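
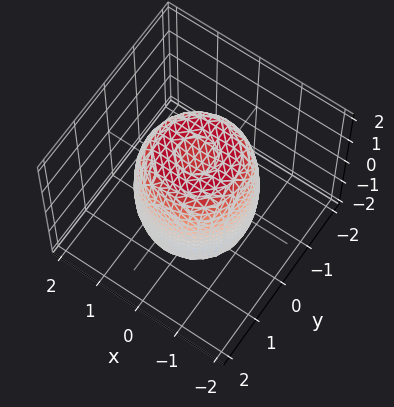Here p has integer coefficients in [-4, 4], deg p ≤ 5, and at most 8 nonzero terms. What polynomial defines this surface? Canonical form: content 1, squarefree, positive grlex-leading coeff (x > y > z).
1. The degree is 4 — a generic line meets the surface in up to 4 points.
2. Symmetries: rotational symmetry about the z-axis ⇒ p depends on x, y only through x² + y².
3. Observable constraints: a circular section at z = -1 has radius between 1 and 2.
4. These observations pin down the coefficients.

2*x^4 + 4*x^2*y^2 + 2*y^4 - 2*x^2 - 2*y^2 + z^2 - 2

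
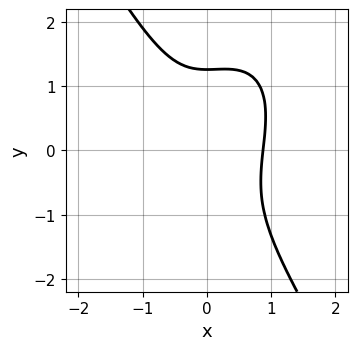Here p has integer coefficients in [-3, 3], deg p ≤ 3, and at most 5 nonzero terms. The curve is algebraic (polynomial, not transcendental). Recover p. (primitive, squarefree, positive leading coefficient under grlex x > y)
(a) The degree is 3 — a generic line meets the curve in up to 3 points.
(b) The integer polynomial consistent with all of this is the stated p.

3*x^3 - x^2*y + y^3 - 2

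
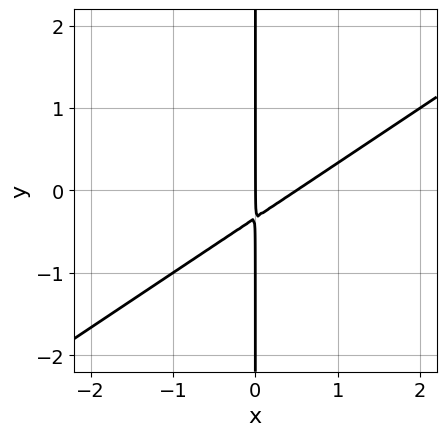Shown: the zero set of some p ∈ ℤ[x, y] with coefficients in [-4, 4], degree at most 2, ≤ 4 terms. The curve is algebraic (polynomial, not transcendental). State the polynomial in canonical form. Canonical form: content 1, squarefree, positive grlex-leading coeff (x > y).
2*x^2 - 3*x*y - x

(a) The degree is 2 — no degree-1 curve has this shape.
(b) From the visible intercepts: it meets the x-axis at x = 0 (among the integer gridlines); the visible y-axis segment lies entirely on the curve.
(c) Putting this together gives p.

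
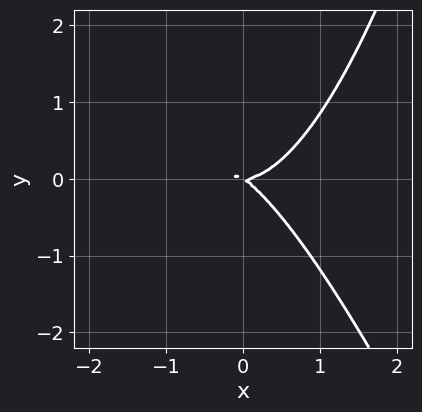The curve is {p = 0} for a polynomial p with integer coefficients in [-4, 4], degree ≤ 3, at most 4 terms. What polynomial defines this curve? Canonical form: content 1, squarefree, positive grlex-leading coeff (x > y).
3*x^3 + x^2*y - 2*x*y - 3*y^2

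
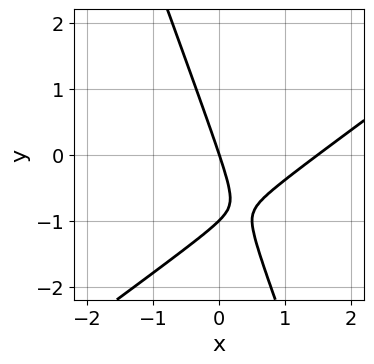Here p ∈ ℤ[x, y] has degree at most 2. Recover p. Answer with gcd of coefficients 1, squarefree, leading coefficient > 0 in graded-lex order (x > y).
2*x^2 - 2*x*y - y^2 - 3*x - y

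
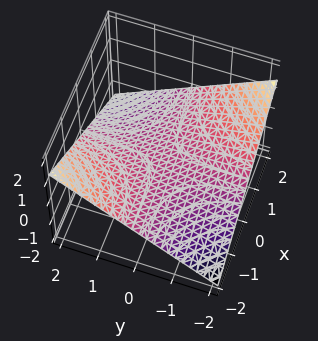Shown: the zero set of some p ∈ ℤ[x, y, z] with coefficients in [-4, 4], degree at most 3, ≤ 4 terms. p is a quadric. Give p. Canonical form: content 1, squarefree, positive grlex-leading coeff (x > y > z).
x*y + 3*z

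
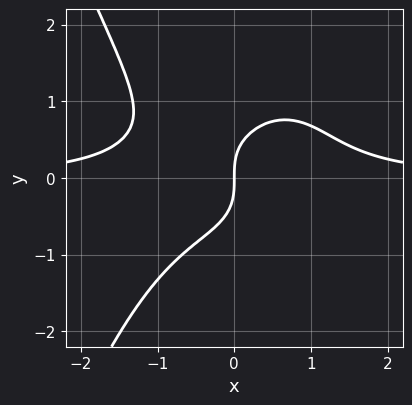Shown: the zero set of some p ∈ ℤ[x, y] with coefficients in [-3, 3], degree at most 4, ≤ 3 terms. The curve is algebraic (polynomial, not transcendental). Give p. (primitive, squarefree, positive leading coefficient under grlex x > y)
1. Degree: no degree-3 curve has this shape, so deg p = 4.
2. Checking where it meets the axes: one y-axis crossing is at y = 0; one x-axis crossing is at x = 0.
3. Fitting integer coefficients to these (and the overall shape) gives p.

x^3*y + y^3 - x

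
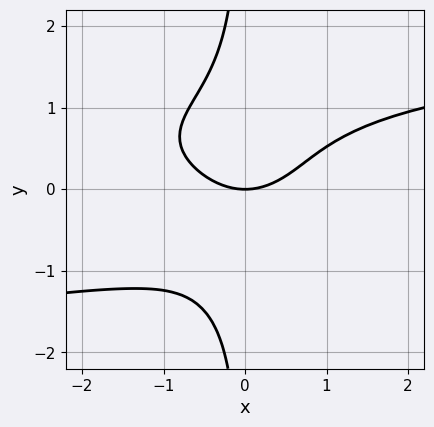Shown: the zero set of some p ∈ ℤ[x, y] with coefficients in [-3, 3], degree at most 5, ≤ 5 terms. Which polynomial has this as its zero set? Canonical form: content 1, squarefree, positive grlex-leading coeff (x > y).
The degree is 4 — the shape is more complex than any degree-3 curve.
From the visible intercepts: it meets the y-axis at y = 0 (among the integer gridlines); it crosses the x-axis at the gridline x = 0.
Putting this together gives p.

3*x*y^3 - 2*x^2 + 3*y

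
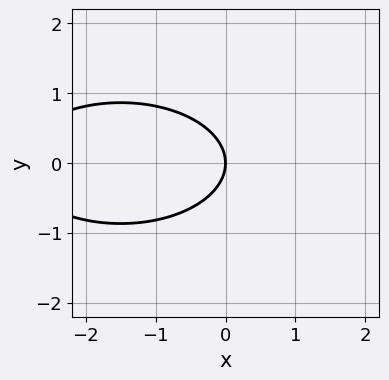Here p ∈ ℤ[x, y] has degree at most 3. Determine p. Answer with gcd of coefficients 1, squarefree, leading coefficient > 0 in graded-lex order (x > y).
1. deg p = 2. No degree-1 curve has this shape.
2. Symmetries: the y ↦ −y reflection is a symmetry, so y appears only in even powers.
3. Reading off the gridlines: it crosses the y-axis at the gridline y = 0; it crosses the x-axis at the gridline x = 0.
4. Putting this together gives p.

x^2 + 3*y^2 + 3*x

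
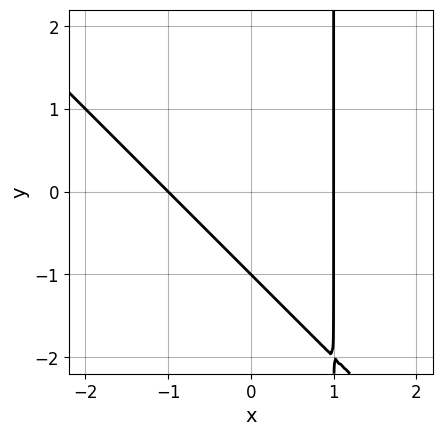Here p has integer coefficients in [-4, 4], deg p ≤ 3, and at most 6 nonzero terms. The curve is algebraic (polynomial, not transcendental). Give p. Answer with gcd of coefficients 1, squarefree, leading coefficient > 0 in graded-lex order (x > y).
First, the degree is 2 — a generic line meets the curve in up to 2 points.
Next, checking where it meets the axes: it crosses the y-axis at the gridline y = -1; among the integer gridlines, it crosses the x-axis at x ∈ {-1, 1}.
Finally, these observations pin down the coefficients.

x^2 + x*y - y - 1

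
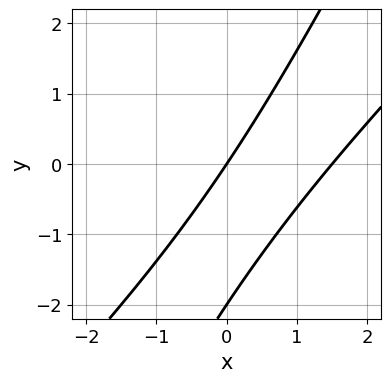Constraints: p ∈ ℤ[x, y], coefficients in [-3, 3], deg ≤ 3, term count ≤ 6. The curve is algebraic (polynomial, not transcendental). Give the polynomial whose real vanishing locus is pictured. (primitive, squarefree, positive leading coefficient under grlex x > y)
2*x^2 - 3*x*y + y^2 - 3*x + 2*y

Degree: a generic line meets the curve in up to 2 points, so deg p = 2.
Reading off the gridlines: one x-axis crossing is at x = 0; among the integer gridlines, it crosses the y-axis at y ∈ {-2, 0}.
Fitting integer coefficients to these (and the overall shape) gives p.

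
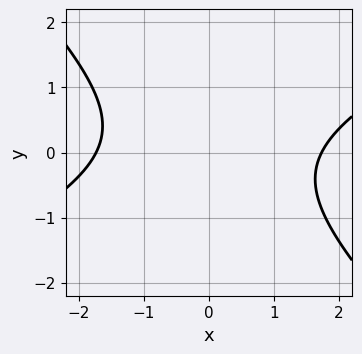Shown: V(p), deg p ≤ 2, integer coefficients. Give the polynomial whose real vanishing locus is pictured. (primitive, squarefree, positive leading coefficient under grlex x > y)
x^2 - x*y - 2*y^2 - 3

1. deg p = 2. No degree-1 curve has this shape.
2. Reading off the gridlines: no y-intercept at any integer in the box.
3. Assembling these constraints gives the stated polynomial.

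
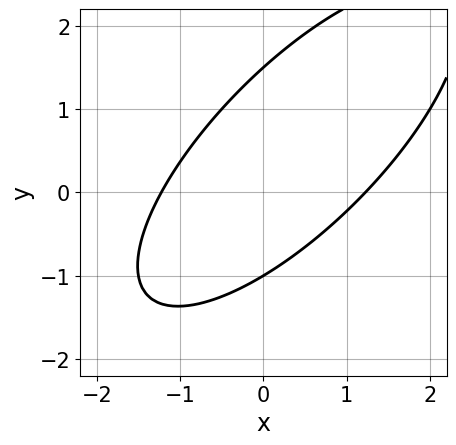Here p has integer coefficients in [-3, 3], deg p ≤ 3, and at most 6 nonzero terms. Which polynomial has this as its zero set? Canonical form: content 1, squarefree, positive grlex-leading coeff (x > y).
deg p = 2. A generic line meets the curve in up to 2 points.
From the visible intercepts: it meets the y-axis at y = -1 (among the integer gridlines).
These observations pin down the coefficients.

2*x^2 - 3*x*y + 2*y^2 - y - 3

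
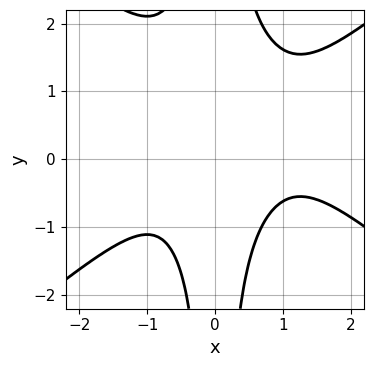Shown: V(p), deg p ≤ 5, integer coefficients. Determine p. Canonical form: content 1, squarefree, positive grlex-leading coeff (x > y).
2*x^4 - 3*x^2*y^2 - 2*x^3 + 3*x^2*y + 3

(a) deg p = 4. No degree-3 curve has this shape.
(b) Against the integer gridlines: it misses every integer gridline on the x-axis; no y-intercept at any integer in the box.
(c) Putting this together gives p.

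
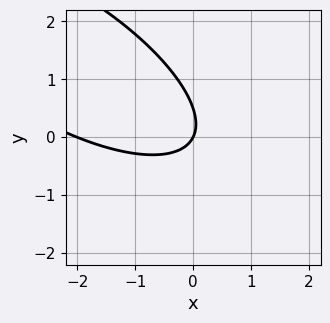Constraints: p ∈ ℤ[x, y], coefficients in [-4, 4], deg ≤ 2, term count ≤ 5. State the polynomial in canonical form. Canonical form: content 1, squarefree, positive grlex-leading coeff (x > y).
Degree: no degree-1 curve has this shape, so deg p = 2.
Against the integer gridlines: it meets the y-axis at y = 0 (among the integer gridlines); among the integer gridlines, it crosses the x-axis at x ∈ {-2, 0}.
Solving for integer coefficients yields p as stated.

x^2 + 2*x*y + 2*y^2 + 2*x - y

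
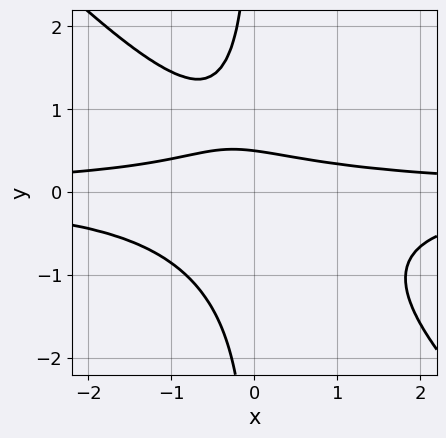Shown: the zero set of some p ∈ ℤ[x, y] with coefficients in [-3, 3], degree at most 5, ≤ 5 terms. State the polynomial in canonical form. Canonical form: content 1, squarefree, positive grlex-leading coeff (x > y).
2*x^2*y^2 + 2*x*y^3 + 2*y - 1

deg p = 4. No degree-3 curve has this shape.
Reading off the gridlines: it misses every integer gridline on the x-axis.
Together with the visible shape, these determine p as stated.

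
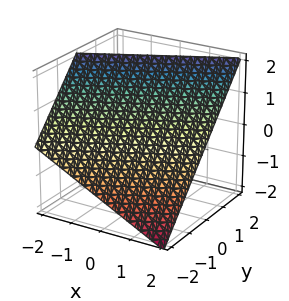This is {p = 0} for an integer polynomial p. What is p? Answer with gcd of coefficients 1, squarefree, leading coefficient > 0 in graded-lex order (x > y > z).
First, deg p = 1. The surface is flat (a plane).
Then, checking where it meets the axes: one y-axis crossing is at y = -1; it crosses the z-axis at the gridline z = 1.
Finally, solving for integer coefficients yields p as stated. Check: (2, 0, 0) on the x-axis lies on the surface, and p(2, 0, 0) = 0. ✓

x - 2*y + 2*z - 2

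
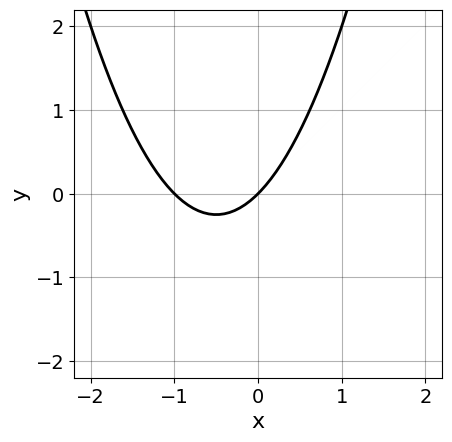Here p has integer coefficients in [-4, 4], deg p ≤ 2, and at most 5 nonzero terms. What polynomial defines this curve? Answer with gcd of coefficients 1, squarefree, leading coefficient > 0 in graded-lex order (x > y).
x^2 + x - y

(a) Degree: no degree-1 curve has this shape, so deg p = 2.
(b) Against the integer gridlines: among the integer gridlines, it crosses the x-axis at x ∈ {-1, 0}; it meets the y-axis at y = 0 (among the integer gridlines).
(c) Matching integer coefficients to the picture gives p.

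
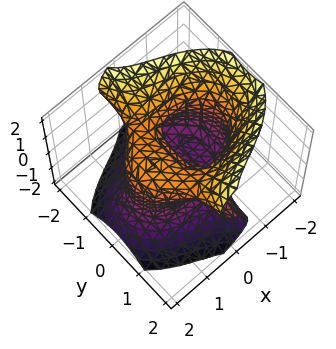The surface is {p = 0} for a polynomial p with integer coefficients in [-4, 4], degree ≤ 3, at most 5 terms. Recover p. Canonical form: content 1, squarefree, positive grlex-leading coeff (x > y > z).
x^3 + 2*x*y^2 - y^2*z + z^3 - 2*x

1. Degree: no degree-2 surface has this shape, so deg p = 3.
2. From the axis intercepts and sections: every point of the y-axis in the box is on the surface; it meets the z-axis at z = 0 (among the integer gridlines).
3. The integer polynomial consistent with all of this is the stated p.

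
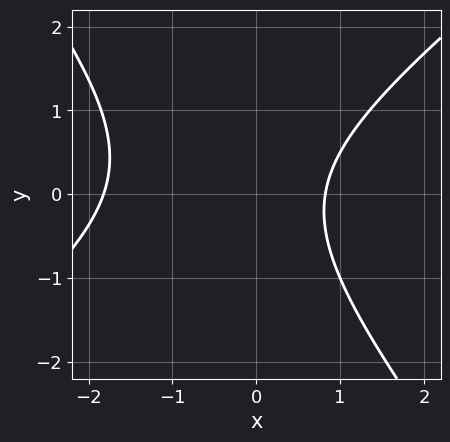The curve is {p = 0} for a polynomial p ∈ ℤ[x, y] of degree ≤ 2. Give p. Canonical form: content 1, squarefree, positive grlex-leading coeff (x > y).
2*x^2 - x*y - 2*y^2 + 2*x - 3

The degree is 2 — the shape is more complex than any degree-1 curve.
Against the integer gridlines: no y-intercept at any integer in the box.
Assembling these constraints gives the stated polynomial.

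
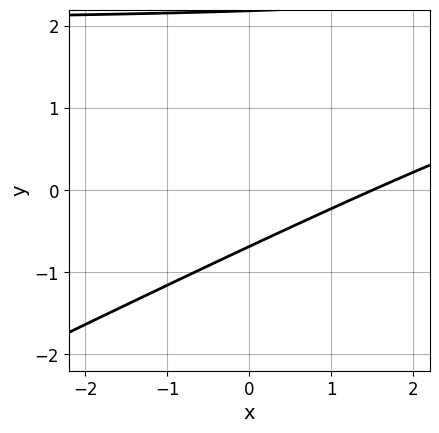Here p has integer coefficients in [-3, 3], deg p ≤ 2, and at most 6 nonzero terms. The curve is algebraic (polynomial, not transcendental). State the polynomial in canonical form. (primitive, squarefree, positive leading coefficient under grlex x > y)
x*y - 2*y^2 - 2*x + 3*y + 3

(a) Degree: the shape is more complex than any degree-1 curve, so deg p = 2.
(b) Putting this together gives p.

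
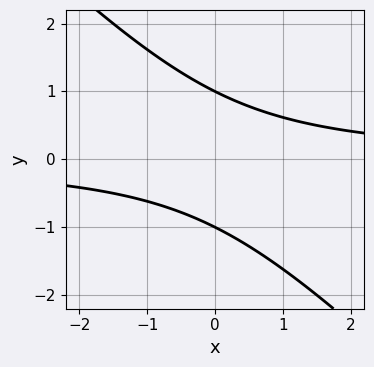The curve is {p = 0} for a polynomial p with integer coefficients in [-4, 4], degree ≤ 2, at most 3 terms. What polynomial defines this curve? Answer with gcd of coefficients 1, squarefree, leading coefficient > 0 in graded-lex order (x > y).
x*y + y^2 - 1

First, degree: no degree-1 curve has this shape, so deg p = 2.
Then, against the integer gridlines: no x-intercept at any integer in the box; among the integer gridlines, it crosses the y-axis at y ∈ {-1, 1}.
Finally, together with the visible shape, these determine p as stated.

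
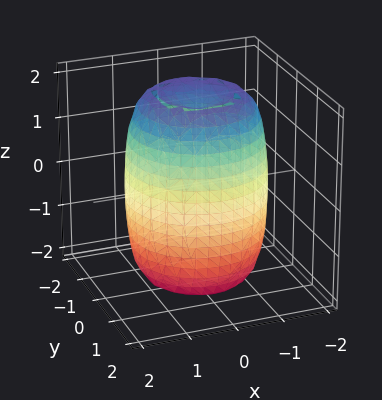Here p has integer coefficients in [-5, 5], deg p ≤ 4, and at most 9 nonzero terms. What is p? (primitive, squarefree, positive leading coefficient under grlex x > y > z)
(a) deg p = 4.
(b) By symmetry, every cross-section ⟂ z is a circle, so x, y appear only via x² + y².
(c) From the axis intercepts and sections: a circular section at z = 0 has radius between 1 and 2.
(d) These observations pin down the coefficients.

2*x^4 + 4*x^2*y^2 + 2*y^4 - 3*x^2 - 3*y^2 + z^2 - 3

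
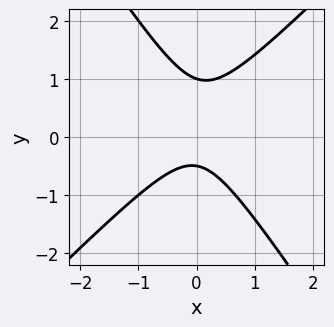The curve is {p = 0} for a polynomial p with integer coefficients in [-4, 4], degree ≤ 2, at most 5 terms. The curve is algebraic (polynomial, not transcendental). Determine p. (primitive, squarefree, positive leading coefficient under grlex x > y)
3*x^2 - x*y - 2*y^2 + y + 1

First, the degree is 2 — the shape is more complex than any degree-1 curve.
Then, from the visible intercepts: the curve avoids every integer x-axis point in the box; it meets the y-axis at y = 1 (among the integer gridlines).
Finally, assembling these constraints gives the stated polynomial.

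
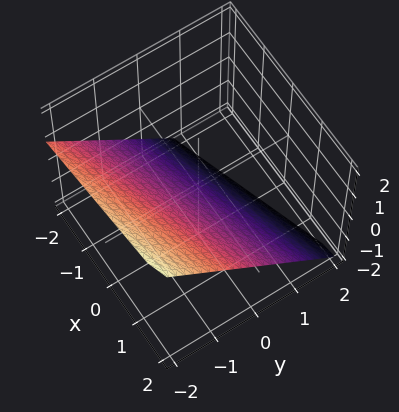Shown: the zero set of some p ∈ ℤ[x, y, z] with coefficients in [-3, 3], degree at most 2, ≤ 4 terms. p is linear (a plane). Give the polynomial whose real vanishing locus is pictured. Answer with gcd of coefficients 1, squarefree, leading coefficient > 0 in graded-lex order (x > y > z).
x - 3*y - 3*z - 2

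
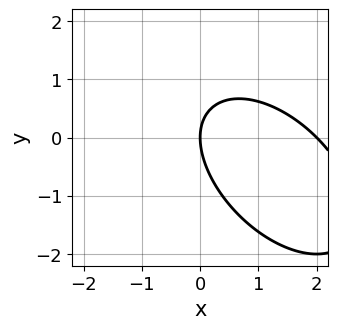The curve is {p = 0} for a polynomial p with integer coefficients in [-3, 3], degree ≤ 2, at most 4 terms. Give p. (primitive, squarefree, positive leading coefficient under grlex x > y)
x^2 + x*y + y^2 - 2*x

(a) deg p = 2.
(b) Checking where it meets the axes: the x-axis gridline crossings are at x ∈ {0, 2}; it meets the y-axis at y = 0 (among the integer gridlines).
(c) Solving for integer coefficients yields p as stated.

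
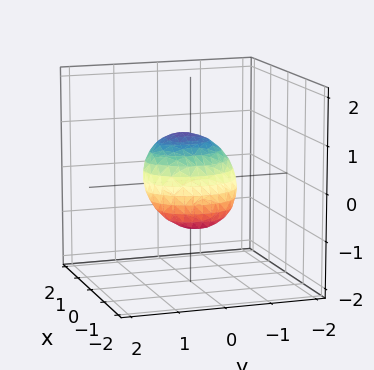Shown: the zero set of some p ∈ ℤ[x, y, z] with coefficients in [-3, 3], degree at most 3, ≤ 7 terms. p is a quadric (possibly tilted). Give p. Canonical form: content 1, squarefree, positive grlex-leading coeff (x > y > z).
3*x^2 - 3*x*z + 2*y^2 + 3*z^2 - 2

First, deg p = 2. A generic line meets the surface in up to 2 points.
Then, against the integer gridlines: among the integer gridlines, it crosses the y-axis at y ∈ {-1, 1}.
Finally, solving for integer coefficients yields p as stated.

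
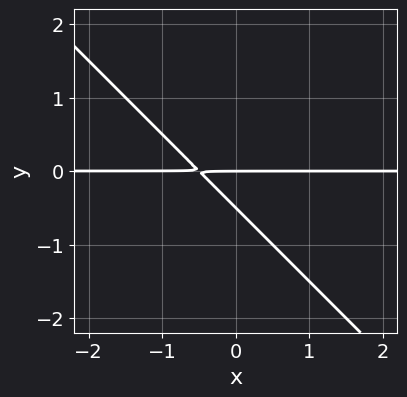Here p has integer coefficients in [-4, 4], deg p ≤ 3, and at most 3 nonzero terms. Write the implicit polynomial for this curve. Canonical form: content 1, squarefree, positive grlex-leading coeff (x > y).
2*x*y + 2*y^2 + y

1. deg p = 2. No degree-1 curve has this shape.
2. From the visible intercepts: the visible x-axis segment lies entirely on the curve; it crosses the y-axis at the gridline y = 0.
3. The integer polynomial consistent with all of this is the stated p.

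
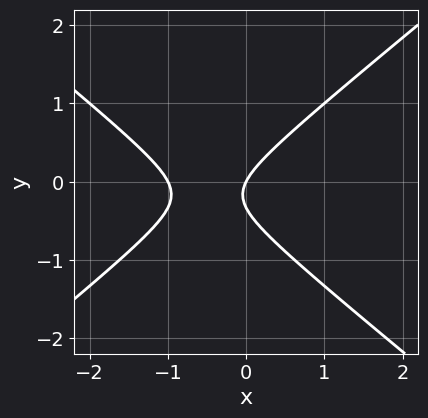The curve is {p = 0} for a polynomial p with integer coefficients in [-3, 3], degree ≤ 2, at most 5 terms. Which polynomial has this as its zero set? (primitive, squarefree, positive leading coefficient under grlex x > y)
2*x^2 - 3*y^2 + 2*x - y

deg p = 2. A generic line meets the curve in up to 2 points.
Against the integer gridlines: it meets the y-axis at y = 0 (among the integer gridlines); among the integer gridlines, it crosses the x-axis at x ∈ {-1, 0}.
Together with the visible shape, these determine p as stated.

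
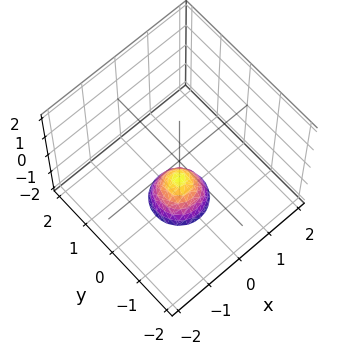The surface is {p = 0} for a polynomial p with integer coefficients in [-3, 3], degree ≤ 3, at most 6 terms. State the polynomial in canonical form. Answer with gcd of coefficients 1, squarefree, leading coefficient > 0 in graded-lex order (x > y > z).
2*x^2 + 2*y^2 + z + 1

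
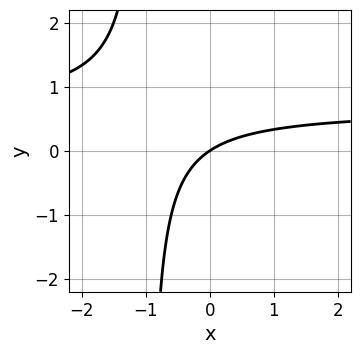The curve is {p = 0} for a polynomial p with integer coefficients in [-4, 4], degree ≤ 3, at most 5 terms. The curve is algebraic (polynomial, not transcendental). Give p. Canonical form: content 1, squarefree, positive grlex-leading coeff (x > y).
3*x*y - 2*x + 3*y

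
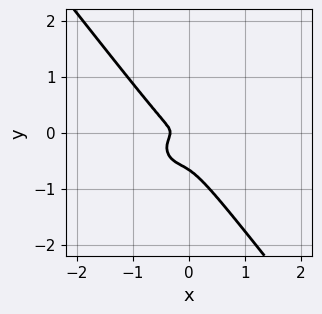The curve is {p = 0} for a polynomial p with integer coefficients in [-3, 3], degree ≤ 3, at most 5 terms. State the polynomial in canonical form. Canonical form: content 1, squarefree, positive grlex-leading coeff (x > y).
3*x^3 + 2*x*y^2 + 3*y^3 + x^2 + 2*y^2

(a) deg p = 3. No degree-2 curve has this shape.
(b) The integer polynomial consistent with all of this is the stated p.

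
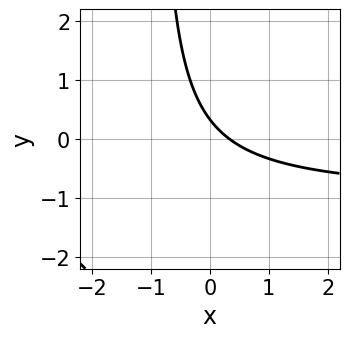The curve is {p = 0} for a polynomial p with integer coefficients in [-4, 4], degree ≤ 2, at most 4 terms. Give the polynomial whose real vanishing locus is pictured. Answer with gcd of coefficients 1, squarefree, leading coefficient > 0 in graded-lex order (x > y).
3*x*y + 3*x + 3*y - 1

First, deg p = 2. The shape is more complex than any degree-1 curve.
Finally, the integer polynomial consistent with all of this is the stated p.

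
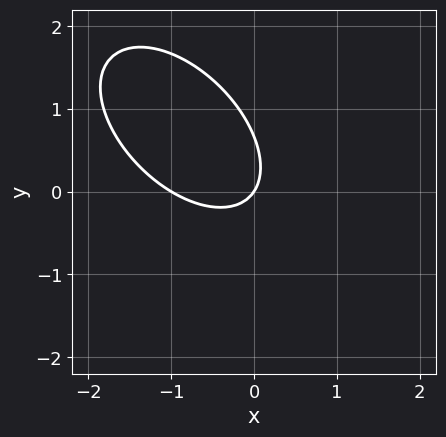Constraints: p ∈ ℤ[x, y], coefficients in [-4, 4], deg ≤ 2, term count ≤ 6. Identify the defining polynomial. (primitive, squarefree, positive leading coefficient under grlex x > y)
deg p = 2.
Checking where it meets the axes: among the integer gridlines, it crosses the x-axis at x ∈ {-1, 0}; one y-axis crossing is at y = 0.
The integer polynomial consistent with all of this is the stated p.

3*x^2 + 3*x*y + 3*y^2 + 3*x - 2*y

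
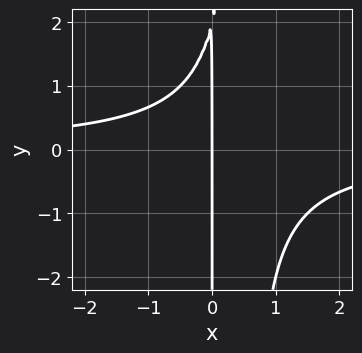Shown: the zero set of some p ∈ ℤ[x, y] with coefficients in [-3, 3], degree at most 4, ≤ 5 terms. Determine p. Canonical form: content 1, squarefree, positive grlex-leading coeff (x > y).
2*x^2*y - x*y + 2*x

First, deg p = 3. No degree-2 curve has this shape.
Next, from the axis intercepts and sections: one x-axis crossing is at x = 0; every point of the y-axis in the box is on the curve.
Finally, these observations pin down the coefficients.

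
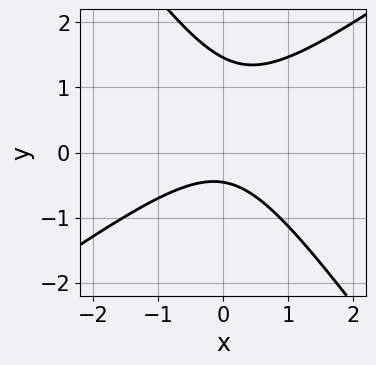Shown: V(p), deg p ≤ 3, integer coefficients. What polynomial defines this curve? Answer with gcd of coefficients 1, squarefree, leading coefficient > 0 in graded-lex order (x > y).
3*x^2 - 2*x*y - 3*y^2 + 3*y + 2

First, degree: no degree-1 curve has this shape, so deg p = 2.
Next, from the axis intercepts and sections: it misses every integer gridline on the x-axis.
Finally, together with the visible shape, these determine p as stated.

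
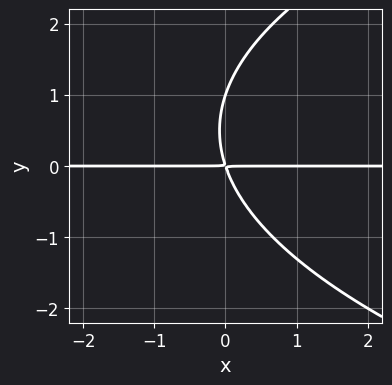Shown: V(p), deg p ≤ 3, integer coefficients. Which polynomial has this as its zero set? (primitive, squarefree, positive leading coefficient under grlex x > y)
y^3 - 3*x*y - y^2

First, the degree is 3 — the shape is more complex than any degree-2 curve.
Next, from the axis intercepts and sections: every point of the x-axis in the box is on the curve; it crosses the y-axis at the gridline y = 1.
Finally, solving for integer coefficients yields p as stated.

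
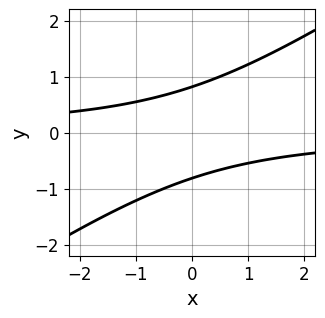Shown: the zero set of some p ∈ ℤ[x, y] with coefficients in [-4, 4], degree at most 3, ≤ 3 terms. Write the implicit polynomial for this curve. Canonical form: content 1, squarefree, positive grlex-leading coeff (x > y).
deg p = 2. No degree-1 curve has this shape.
Against the integer gridlines: no x-intercept at any integer in the box.
The integer polynomial consistent with all of this is the stated p.

2*x*y - 3*y^2 + 2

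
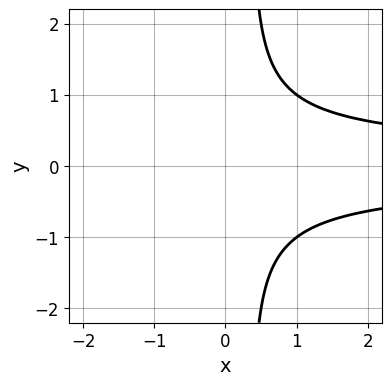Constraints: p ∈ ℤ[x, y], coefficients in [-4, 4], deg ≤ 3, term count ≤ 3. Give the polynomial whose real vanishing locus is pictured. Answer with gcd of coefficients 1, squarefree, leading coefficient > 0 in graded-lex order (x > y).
3*x*y^2 - y^2 - 2

First, the degree is 3 — no degree-2 curve has this shape.
Next, symmetries: it's symmetric under y → −y, forcing even powers of y.
Next, observable constraints: the curve avoids every integer x-axis point in the box; it misses every integer gridline on the y-axis.
Finally, solving for integer coefficients yields p as stated.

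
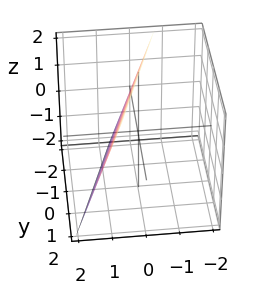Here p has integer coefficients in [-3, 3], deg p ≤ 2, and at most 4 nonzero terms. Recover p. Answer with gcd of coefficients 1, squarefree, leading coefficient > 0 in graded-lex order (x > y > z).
3*x - y + z - 2

(a) deg p = 1.
(b) Checking where it meets the axes: one y-axis crossing is at y = -2; one z-axis crossing is at z = 2.
(c) Together with the visible shape, these determine p as stated.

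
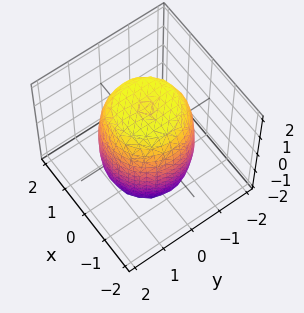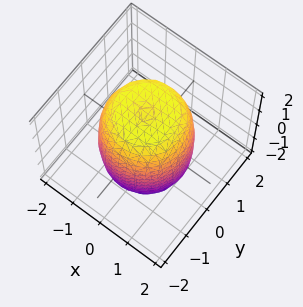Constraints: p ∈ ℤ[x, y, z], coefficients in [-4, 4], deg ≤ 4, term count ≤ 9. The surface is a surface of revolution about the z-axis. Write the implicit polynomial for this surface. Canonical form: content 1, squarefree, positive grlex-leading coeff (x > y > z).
1. deg p = 4.
2. Symmetries: rotational symmetry about the z-axis ⇒ p depends on x, y only through x² + y².
3. From the visible intercepts: a circular section at z = 1 has radius between 1 and 2.
4. Solving for integer coefficients yields p as stated.

2*x^4 + 4*x^2*y^2 + 2*y^4 - 2*x^2 - 2*y^2 + z^2 - 3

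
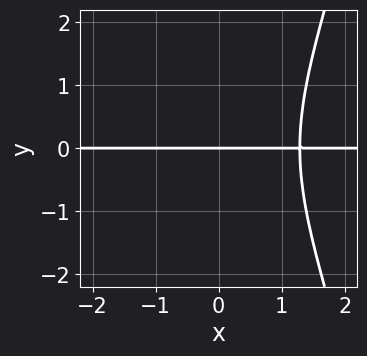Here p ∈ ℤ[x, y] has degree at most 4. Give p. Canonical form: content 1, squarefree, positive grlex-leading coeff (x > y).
Degree: no degree-3 curve has this shape, so deg p = 4.
Checking where it meets the axes: one y-axis crossing is at y = 0; the visible x-axis segment lies entirely on the curve.
Solving for integer coefficients yields p as stated.

2*x^3*y - y^3 - x*y - 3*y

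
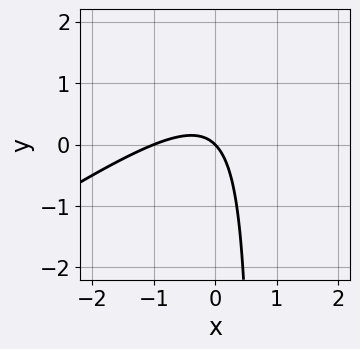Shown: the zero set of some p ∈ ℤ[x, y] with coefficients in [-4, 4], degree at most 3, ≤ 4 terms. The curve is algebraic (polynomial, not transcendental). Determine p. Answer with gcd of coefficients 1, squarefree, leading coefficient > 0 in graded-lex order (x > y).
2*x^2 - 3*x*y + 2*x + 2*y

1. deg p = 2.
2. Reading off the gridlines: it meets the y-axis at y = 0 (among the integer gridlines); the x-axis gridline crossings are at x ∈ {-1, 0}.
3. Matching integer coefficients to the picture gives p.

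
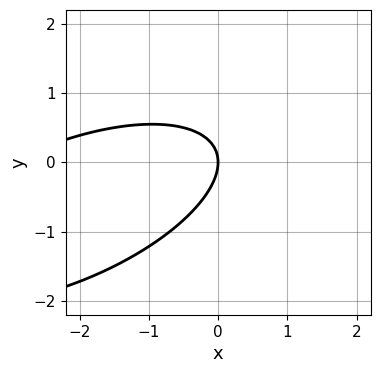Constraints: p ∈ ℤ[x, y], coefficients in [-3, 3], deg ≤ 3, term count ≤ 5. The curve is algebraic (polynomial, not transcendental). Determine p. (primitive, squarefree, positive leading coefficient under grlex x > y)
Degree: the shape is more complex than any degree-1 curve, so deg p = 2.
From the axis intercepts and sections: it crosses the x-axis at the gridline x = 0; it crosses the y-axis at the gridline y = 0.
Together with the visible shape, these determine p as stated.

x^2 - 2*x*y + 3*y^2 + 3*x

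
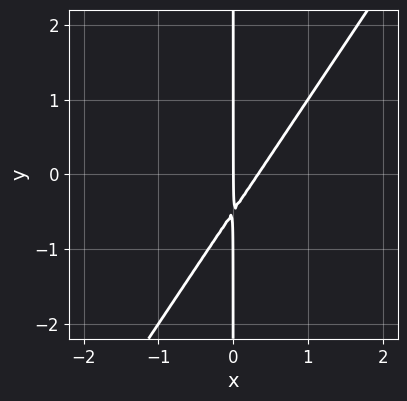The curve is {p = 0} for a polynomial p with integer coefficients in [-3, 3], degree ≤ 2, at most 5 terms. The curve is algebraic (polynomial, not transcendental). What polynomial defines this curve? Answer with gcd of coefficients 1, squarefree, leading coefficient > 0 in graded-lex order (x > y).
3*x^2 - 2*x*y - x

Degree: no degree-1 curve has this shape, so deg p = 2.
From the visible intercepts: the visible y-axis segment lies entirely on the curve; it meets the x-axis at x = 0 (among the integer gridlines).
Matching integer coefficients to the picture gives p.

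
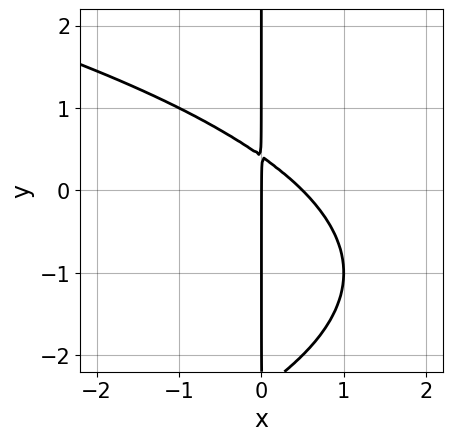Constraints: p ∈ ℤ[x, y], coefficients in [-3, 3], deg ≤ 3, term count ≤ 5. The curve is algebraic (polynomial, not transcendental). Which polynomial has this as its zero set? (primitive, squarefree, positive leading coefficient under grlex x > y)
x*y^2 + 2*x^2 + 2*x*y - x

1. The degree is 3 — no degree-2 curve has this shape.
2. From the visible intercepts: every point of the y-axis in the box is on the curve; it meets the x-axis at x = 0 (among the integer gridlines).
3. These observations pin down the coefficients.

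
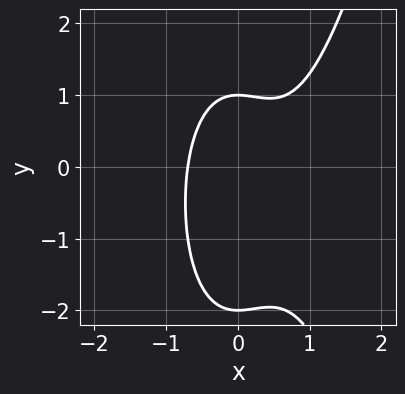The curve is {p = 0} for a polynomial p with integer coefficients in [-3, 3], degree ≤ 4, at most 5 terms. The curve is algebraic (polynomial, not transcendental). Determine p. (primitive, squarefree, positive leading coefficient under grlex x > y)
(a) Degree: the shape is more complex than any degree-2 curve, so deg p = 3.
(b) From the visible intercepts: among the integer gridlines, it crosses the y-axis at y ∈ {-2, 1}.
(c) Putting this together gives p.

3*x^3 - 2*x^2 - y^2 - y + 2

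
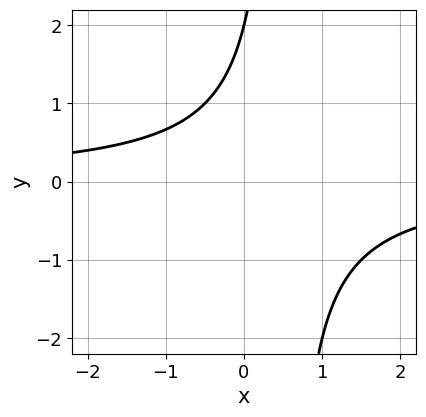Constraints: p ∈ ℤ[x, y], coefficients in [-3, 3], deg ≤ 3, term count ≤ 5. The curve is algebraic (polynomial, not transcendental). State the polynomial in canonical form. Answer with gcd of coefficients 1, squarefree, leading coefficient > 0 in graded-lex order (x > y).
2*x*y - y + 2

(a) Degree: the shape is more complex than any degree-1 curve, so deg p = 2.
(b) From the visible intercepts: no x-intercept at any integer in the box; one y-axis crossing is at y = 2.
(c) Matching integer coefficients to the picture gives p.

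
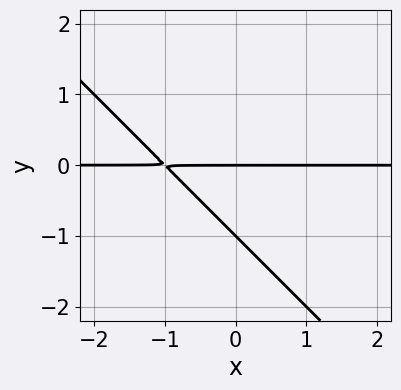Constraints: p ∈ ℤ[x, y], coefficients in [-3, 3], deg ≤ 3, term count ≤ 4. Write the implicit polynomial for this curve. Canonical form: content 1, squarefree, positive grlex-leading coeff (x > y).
x*y + y^2 + y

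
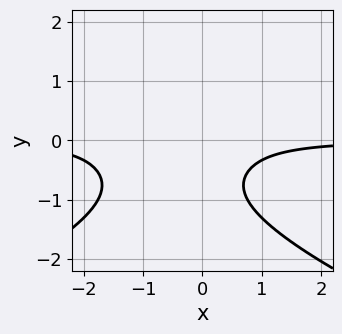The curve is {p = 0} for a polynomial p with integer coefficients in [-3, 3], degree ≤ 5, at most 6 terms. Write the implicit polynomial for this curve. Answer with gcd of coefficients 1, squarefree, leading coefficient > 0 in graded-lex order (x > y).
2*y^4 + 3*x^2*y + 3*x*y + 2

deg p = 4. No degree-3 curve has this shape.
Checking where it meets the axes: the curve avoids every integer x-axis point in the box; no y-intercept at any integer in the box.
Fitting integer coefficients to these (and the overall shape) gives p.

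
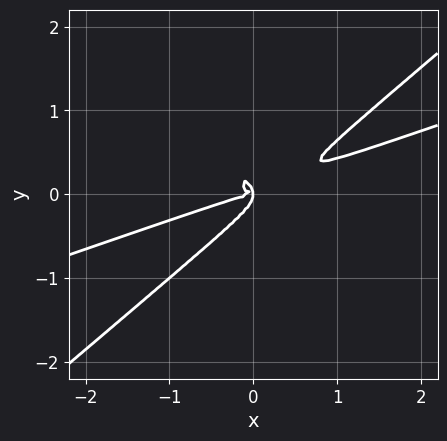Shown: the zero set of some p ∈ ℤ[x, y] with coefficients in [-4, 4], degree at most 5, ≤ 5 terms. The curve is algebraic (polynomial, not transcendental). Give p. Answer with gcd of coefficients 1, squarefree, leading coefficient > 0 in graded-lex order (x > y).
(a) deg p = 4. A generic line meets the curve in up to 4 points.
(b) The integer polynomial consistent with all of this is the stated p.

x^4 - 3*x^3*y + 3*y^4 + x*y^2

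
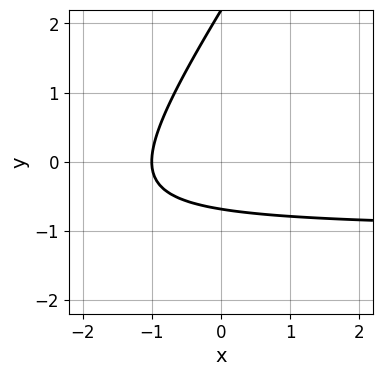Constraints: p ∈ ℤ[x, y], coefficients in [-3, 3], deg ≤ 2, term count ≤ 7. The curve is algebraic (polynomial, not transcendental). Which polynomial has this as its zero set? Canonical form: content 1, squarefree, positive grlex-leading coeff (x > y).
3*x*y - 2*y^2 + 3*x + 3*y + 3

(a) deg p = 2.
(b) Observable constraints: it crosses the x-axis at the gridline x = -1.
(c) Fitting integer coefficients to these (and the overall shape) gives p.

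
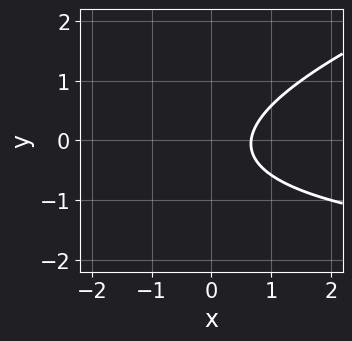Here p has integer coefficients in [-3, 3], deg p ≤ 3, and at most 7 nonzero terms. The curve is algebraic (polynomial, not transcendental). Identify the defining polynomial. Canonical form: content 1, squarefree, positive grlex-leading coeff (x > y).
x*y - 3*y^2 + 3*x - y - 2

First, degree: no degree-1 curve has this shape, so deg p = 2.
Then, from the visible intercepts: no y-intercept at any integer in the box.
Finally, together with the visible shape, these determine p as stated.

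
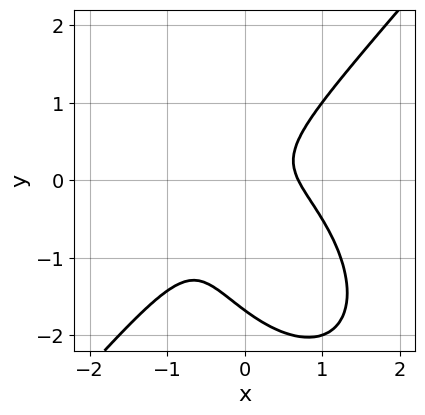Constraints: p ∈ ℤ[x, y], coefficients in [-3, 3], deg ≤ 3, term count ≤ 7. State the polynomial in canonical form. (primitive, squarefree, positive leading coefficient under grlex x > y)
1. deg p = 3. The shape is more complex than any degree-2 curve.
2. Solving for integer coefficients yields p as stated.

3*x^3 - 2*y^3 + 3*x*y - 3*y^2 - 1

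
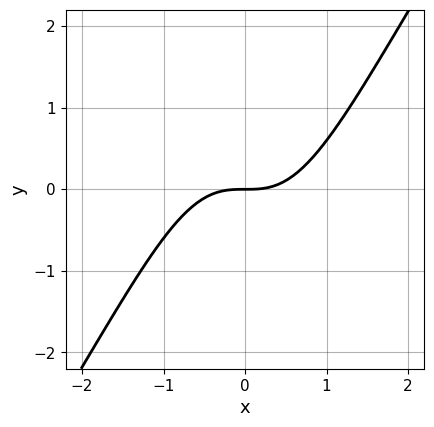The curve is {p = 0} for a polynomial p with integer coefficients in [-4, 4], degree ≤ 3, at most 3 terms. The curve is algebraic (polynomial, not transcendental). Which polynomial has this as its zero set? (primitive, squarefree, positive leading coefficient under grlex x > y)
3*x^3 - 2*x^2*y - 3*y

1. The degree is 3 — the shape is more complex than any degree-2 curve.
2. Observable constraints: it crosses the y-axis at the gridline y = 0; one x-axis crossing is at x = 0.
3. The integer polynomial consistent with all of this is the stated p.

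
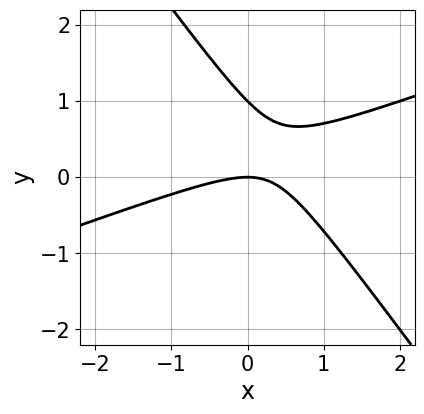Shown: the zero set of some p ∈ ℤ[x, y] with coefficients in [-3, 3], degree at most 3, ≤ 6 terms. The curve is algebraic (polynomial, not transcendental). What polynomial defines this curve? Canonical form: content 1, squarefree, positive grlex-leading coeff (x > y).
x^2 - 2*x*y - 2*y^2 + 2*y

1. Degree: the shape is more complex than any degree-1 curve, so deg p = 2.
2. From the visible intercepts: among the integer gridlines, it crosses the y-axis at y ∈ {0, 1}; one x-axis crossing is at x = 0.
3. Together with the visible shape, these determine p as stated.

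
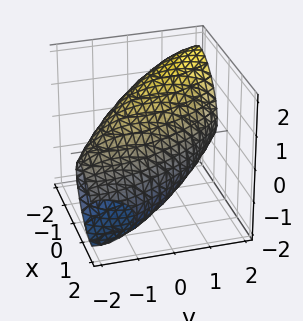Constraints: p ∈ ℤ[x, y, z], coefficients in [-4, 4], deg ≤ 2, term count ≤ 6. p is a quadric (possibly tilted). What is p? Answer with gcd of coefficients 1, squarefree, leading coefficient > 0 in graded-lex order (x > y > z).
2*x^2 + 2*x*y + 2*x*z + y^2 + 2*z^2 - 3

(a) The degree is 2 — the shape is more complex than any degree-1 surface.
(b) Solving for integer coefficients yields p as stated.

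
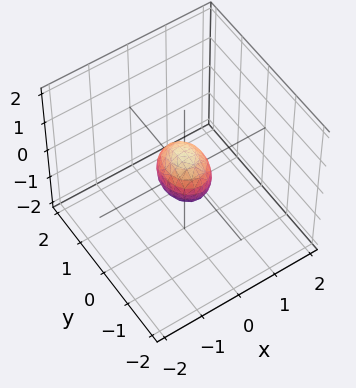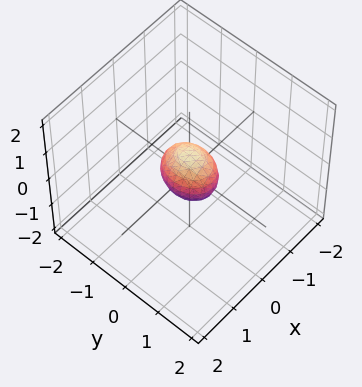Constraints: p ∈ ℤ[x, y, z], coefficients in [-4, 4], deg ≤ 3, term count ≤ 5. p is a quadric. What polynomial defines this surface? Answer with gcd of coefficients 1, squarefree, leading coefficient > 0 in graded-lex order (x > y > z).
3*x^2 + 2*y^2 + 2*z^2 - 1

The degree is 2 — bounded and convex; a quadric.
Symmetries: mirror symmetry x ↦ −x ⇒ only even powers of x; it's symmetric under y → −y, forcing even powers of y; mirror symmetry z ↦ −z ⇒ only even powers of z.
These observations pin down the coefficients.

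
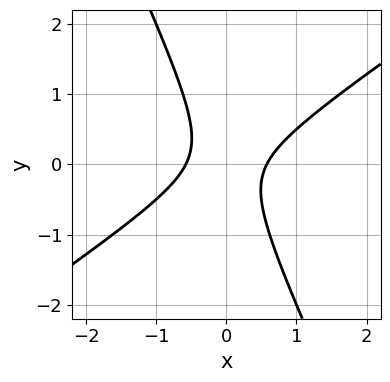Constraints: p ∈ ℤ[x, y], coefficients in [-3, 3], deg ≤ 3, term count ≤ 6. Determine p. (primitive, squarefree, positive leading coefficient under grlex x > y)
(a) The degree is 2 — the shape is more complex than any degree-1 curve.
(b) From the visible intercepts: it misses every integer gridline on the y-axis.
(c) Fitting integer coefficients to these (and the overall shape) gives p.

3*x^2 - 3*x*y - 2*y^2 - 1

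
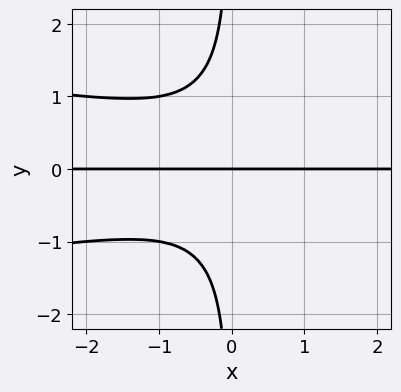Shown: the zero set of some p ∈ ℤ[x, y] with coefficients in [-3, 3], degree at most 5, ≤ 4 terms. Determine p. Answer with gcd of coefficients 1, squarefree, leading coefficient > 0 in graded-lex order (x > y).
1. The degree is 4 — a generic line meets the curve in up to 4 points.
2. From the axis intercepts and sections: it crosses the y-axis at the gridline y = 0; the visible x-axis segment lies entirely on the curve.
3. Putting this together gives p.

3*x*y^3 + x^2*y + 2*y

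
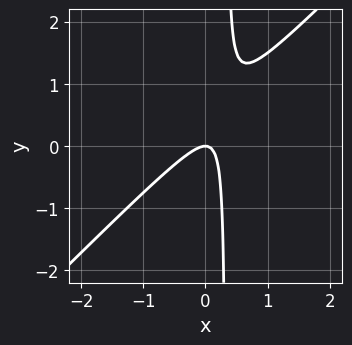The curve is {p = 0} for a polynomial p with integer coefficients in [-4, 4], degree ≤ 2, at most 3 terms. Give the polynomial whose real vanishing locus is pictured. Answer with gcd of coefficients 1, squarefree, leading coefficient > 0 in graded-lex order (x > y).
3*x^2 - 3*x*y + y

Degree: a generic line meets the curve in up to 2 points, so deg p = 2.
Observable constraints: one y-axis crossing is at y = 0; it meets the x-axis at x = 0 (among the integer gridlines).
Assembling these constraints gives the stated polynomial.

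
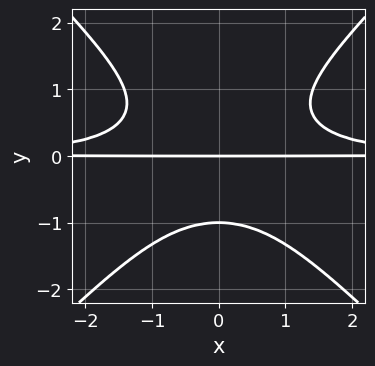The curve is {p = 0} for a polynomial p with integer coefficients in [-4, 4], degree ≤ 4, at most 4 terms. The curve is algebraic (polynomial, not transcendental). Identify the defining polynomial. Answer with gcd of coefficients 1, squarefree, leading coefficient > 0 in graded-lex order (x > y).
x^2*y^2 - y^4 - y

(a) deg p = 4.
(b) Symmetries: mirror symmetry x ↦ −x ⇒ only even powers of x.
(c) From the visible intercepts: every point of the x-axis in the box is on the curve; among the integer gridlines, it crosses the y-axis at y ∈ {-1, 0}.
(d) Solving for integer coefficients yields p as stated.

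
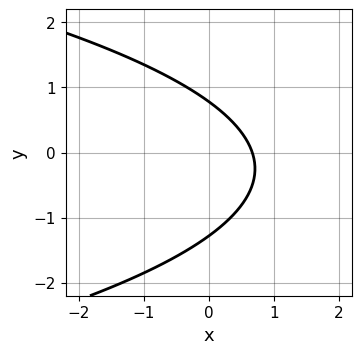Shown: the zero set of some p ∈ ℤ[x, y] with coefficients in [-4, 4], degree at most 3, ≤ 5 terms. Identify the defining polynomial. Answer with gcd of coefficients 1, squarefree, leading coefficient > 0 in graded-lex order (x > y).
2*y^2 + 3*x + y - 2

1. deg p = 2.
2. Putting this together gives p.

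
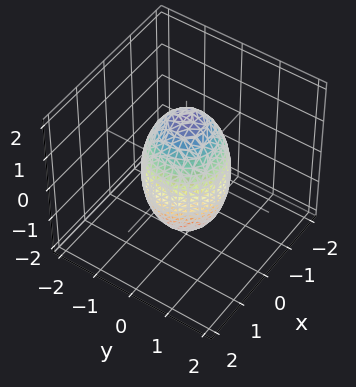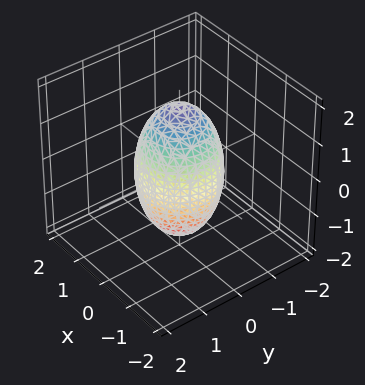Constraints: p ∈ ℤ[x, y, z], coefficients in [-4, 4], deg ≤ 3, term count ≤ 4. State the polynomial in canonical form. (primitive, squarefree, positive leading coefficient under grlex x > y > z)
First, deg p = 2. Bounded and convex; a quadric.
Then, symmetries: rotational symmetry about the z-axis ⇒ p depends on x, y only through x² + y²; mirror symmetry z ↦ −z ⇒ only even powers of z.
Then, from the visible intercepts: a circular section at z = -1 has radius between 0 and 1; the x-axis gridline crossings are at x ∈ {-1, 1}.
Finally, the integer polynomial consistent with all of this is the stated p. Check: (0, -1, 0) on the y-axis lies on the surface, and p(0, -1, 0) = 0. ✓

3*x^2 + 3*y^2 + z^2 - 3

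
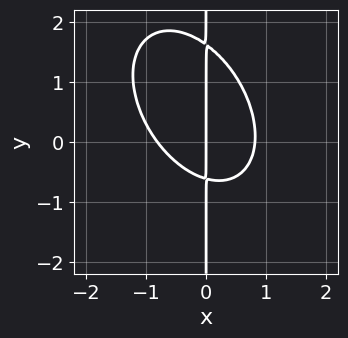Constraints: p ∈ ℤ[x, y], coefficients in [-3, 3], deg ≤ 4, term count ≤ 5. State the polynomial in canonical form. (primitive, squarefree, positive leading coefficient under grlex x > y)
(a) Degree: the shape is more complex than any degree-2 curve, so deg p = 3.
(b) From the axis intercepts and sections: it crosses the x-axis at the gridline x = 0; the visible y-axis segment lies entirely on the curve.
(c) Assembling these constraints gives the stated polynomial.

3*x^3 + 2*x^2*y + 2*x*y^2 - 2*x*y - 2*x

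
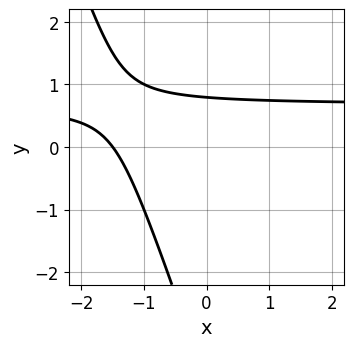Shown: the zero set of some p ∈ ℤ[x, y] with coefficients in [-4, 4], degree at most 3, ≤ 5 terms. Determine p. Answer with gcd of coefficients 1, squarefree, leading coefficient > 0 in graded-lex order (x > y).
First, the degree is 2 — the shape is more complex than any degree-1 curve.
Finally, putting this together gives p.

3*x*y + y^2 - 2*x + 3*y - 3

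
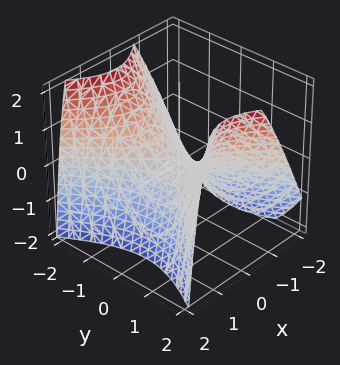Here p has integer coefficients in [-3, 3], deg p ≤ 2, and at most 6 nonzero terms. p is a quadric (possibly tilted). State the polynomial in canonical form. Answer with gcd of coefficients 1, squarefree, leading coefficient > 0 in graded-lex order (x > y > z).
First, degree: the shape is more complex than any degree-1 surface, so deg p = 2.
Then, from the axis intercepts and sections: one x-axis crossing is at x = 0; it crosses the z-axis at the gridline z = 0.
Finally, fitting integer coefficients to these (and the overall shape) gives p.

3*x^2 - x*z - 2*y^2 + 3*z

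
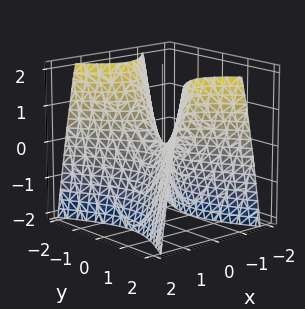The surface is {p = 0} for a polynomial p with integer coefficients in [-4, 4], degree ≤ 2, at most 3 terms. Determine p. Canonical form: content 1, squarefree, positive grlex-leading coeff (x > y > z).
1. The degree is 2 — a saddle surface; a quadric.
2. Symmetries: the y ↦ −y reflection is a symmetry, so y appears only in even powers; the x ↦ −x reflection is a symmetry, so x appears only in even powers.
3. Observable constraints: one x-axis crossing is at x = 0; one y-axis crossing is at y = 0; it meets the z-axis at z = 0 (among the integer gridlines).
4. Together with the visible shape, these determine p as stated.

2*x^2 - y^2 + z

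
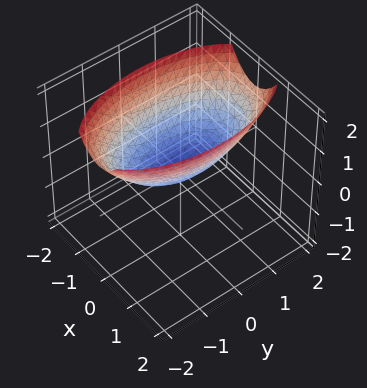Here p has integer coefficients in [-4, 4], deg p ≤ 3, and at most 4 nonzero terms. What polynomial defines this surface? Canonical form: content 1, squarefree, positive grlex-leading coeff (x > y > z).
3*x^2 + y^2 - 3*z

1. Degree: a paraboloid; a quadric, so deg p = 2.
2. Symmetries: mirror symmetry y ↦ −y ⇒ only even powers of y; mirror symmetry x ↦ −x ⇒ only even powers of x.
3. From the visible intercepts: one z-axis crossing is at z = 0; one y-axis crossing is at y = 0; one x-axis crossing is at x = 0.
4. The integer polynomial consistent with all of this is the stated p.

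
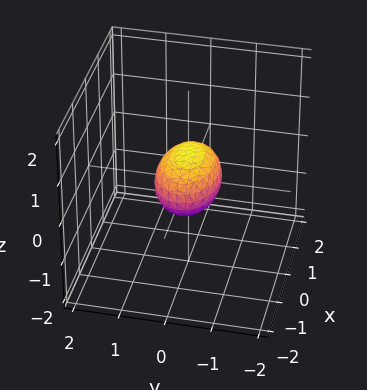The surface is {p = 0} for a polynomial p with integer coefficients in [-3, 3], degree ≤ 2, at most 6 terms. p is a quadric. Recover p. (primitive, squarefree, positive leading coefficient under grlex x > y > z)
(a) deg p = 2. Bounded and convex; a quadric.
(b) Symmetries: the x ↦ −x reflection is a symmetry, so x appears only in even powers; the y ↦ −y reflection is a symmetry, so y appears only in even powers; it's symmetric under z → −z, forcing even powers of z.
(c) From the visible intercepts: the x-axis gridline crossings are at x ∈ {-1, 1}.
(d) Assembling these constraints gives the stated polynomial.

x^2 + 2*y^2 + 2*z^2 - 1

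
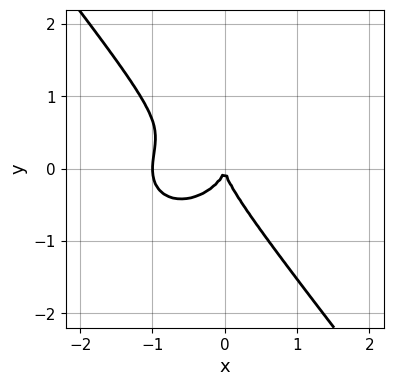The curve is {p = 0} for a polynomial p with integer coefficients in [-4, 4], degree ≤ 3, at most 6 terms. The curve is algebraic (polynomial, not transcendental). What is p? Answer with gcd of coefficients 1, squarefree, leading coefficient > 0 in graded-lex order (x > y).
(a) deg p = 3.
(b) From the axis intercepts and sections: among the integer gridlines, it crosses the x-axis at x ∈ {-1, 0}; it crosses the y-axis at the gridline y = 0.
(c) Assembling these constraints gives the stated polynomial.

3*x^3 + 2*x*y^2 + 3*y^3 + 3*x^2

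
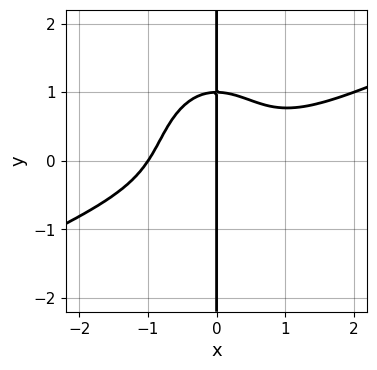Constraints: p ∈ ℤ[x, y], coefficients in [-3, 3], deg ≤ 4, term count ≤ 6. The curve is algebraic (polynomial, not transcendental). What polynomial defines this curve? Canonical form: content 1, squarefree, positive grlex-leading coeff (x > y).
1. The degree is 4 — a generic line meets the curve in up to 4 points.
2. Reading off the gridlines: the x-axis gridline crossings are at x ∈ {-1, 0}; the visible y-axis segment lies entirely on the curve.
3. The integer polynomial consistent with all of this is the stated p.

x^4 - 2*x^3*y - x*y^3 + x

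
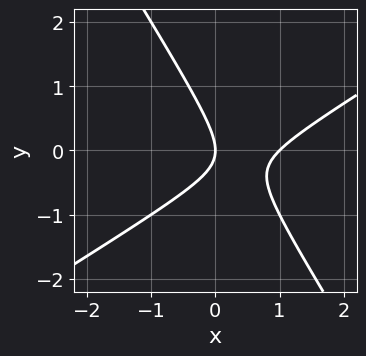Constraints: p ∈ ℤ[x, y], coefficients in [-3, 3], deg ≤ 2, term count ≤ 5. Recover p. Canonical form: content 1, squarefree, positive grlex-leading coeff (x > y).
The degree is 2 — no degree-1 curve has this shape.
Reading off the gridlines: the x-axis gridline crossings are at x ∈ {0, 1}; it crosses the y-axis at the gridline y = 0.
Fitting integer coefficients to these (and the overall shape) gives p.

x^2 - x*y - y^2 - x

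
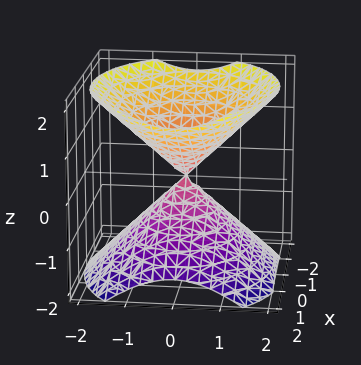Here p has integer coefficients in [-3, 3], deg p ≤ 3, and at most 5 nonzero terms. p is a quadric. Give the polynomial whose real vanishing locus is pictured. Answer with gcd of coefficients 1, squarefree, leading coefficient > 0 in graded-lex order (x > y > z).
2*x^2 + 3*y^2 - 3*z^2

(a) I count 2 distinct pieces. Treating them together as one polynomial.
(b) deg p = 2. A double cone through the origin; a quadric.
(c) Symmetries: mirror symmetry z ↦ −z ⇒ only even powers of z; mirror symmetry y ↦ −y ⇒ only even powers of y; mirror symmetry x ↦ −x ⇒ only even powers of x.
(d) From the visible intercepts: it meets the y-axis at y = 0 (among the integer gridlines); it crosses the x-axis at the gridline x = 0; it meets the z-axis at z = 0 (among the integer gridlines).
(e) These observations pin down the coefficients.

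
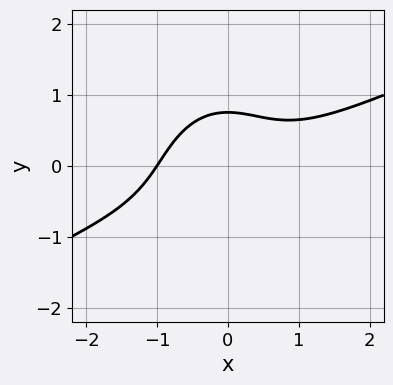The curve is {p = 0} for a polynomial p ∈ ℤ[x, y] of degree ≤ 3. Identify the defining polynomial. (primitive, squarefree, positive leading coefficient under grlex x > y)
x^3 - 2*x^2*y - y^3 - y^2 + 1

Degree: a generic line meets the curve in up to 3 points, so deg p = 3.
Observable constraints: it crosses the x-axis at the gridline x = -1.
Fitting integer coefficients to these (and the overall shape) gives p.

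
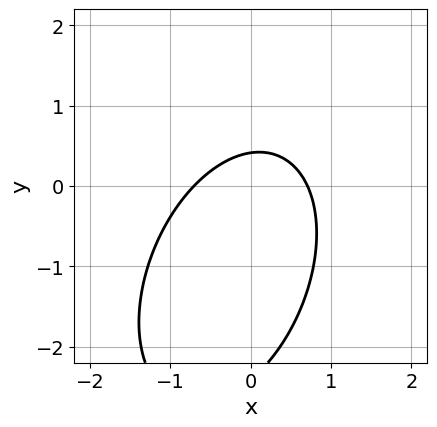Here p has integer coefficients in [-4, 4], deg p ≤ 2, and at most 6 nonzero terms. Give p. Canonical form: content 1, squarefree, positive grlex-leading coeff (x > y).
2*x^2 - x*y + y^2 + 2*y - 1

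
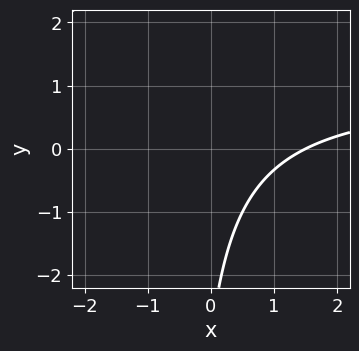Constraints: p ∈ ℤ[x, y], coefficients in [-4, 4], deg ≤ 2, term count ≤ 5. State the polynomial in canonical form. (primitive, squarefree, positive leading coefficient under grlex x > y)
2*x*y - 2*x + y + 3

1. The degree is 2 — no degree-1 curve has this shape.
2. From the visible intercepts: no y-intercept at any integer in the box.
3. The integer polynomial consistent with all of this is the stated p.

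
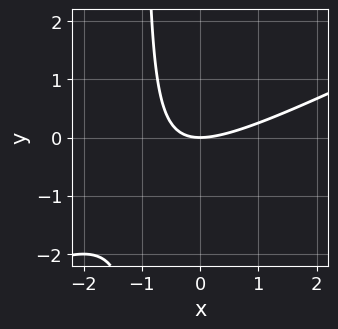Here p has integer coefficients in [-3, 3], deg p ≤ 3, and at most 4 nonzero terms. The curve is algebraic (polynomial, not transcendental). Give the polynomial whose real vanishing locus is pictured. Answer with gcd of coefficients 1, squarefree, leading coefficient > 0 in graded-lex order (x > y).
Degree: a generic line meets the curve in up to 2 points, so deg p = 2.
Checking where it meets the axes: it meets the x-axis at x = 0 (among the integer gridlines); it crosses the y-axis at the gridline y = 0.
The integer polynomial consistent with all of this is the stated p.

x^2 - 2*x*y - 2*y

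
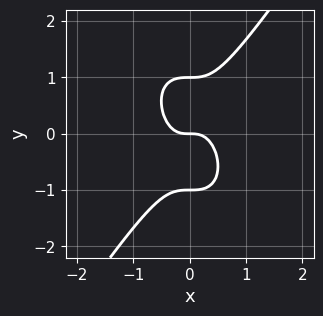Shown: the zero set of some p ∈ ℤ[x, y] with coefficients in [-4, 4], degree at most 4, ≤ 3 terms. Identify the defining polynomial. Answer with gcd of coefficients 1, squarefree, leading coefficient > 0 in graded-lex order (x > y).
Degree: no degree-2 curve has this shape, so deg p = 3.
From the visible intercepts: the y-axis gridline crossings are at y ∈ {-1, 0, 1}; it crosses the x-axis at the gridline x = 0.
These observations pin down the coefficients.

3*x^3 - y^3 + y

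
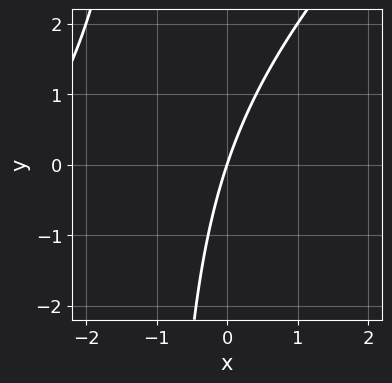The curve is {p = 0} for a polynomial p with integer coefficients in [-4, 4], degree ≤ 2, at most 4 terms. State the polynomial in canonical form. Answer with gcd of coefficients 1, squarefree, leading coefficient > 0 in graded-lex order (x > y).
x^2 - x*y + 3*x - y

(a) The degree is 2 — the shape is more complex than any degree-1 curve.
(b) Reading off the gridlines: it meets the x-axis at x = 0 (among the integer gridlines); one y-axis crossing is at y = 0.
(c) The integer polynomial consistent with all of this is the stated p.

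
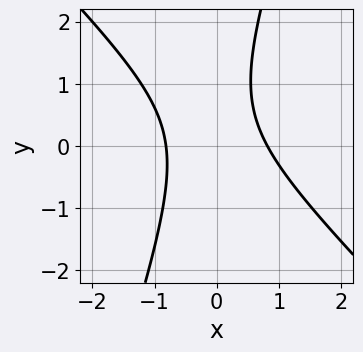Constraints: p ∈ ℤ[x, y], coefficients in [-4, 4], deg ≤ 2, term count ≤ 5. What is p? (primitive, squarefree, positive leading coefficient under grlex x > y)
(a) deg p = 2. No degree-1 curve has this shape.
(b) Observable constraints: it misses every integer gridline on the y-axis.
(c) Together with the visible shape, these determine p as stated.

3*x^2 + 2*x*y - y^2 + y - 2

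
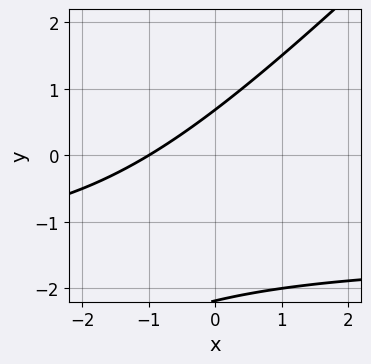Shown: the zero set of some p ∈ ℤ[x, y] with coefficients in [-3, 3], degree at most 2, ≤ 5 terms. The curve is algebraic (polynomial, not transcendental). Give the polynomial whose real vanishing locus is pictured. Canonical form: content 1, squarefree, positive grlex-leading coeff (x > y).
(a) Degree: the shape is more complex than any degree-1 curve, so deg p = 2.
(b) From the axis intercepts and sections: one x-axis crossing is at x = -1.
(c) Together with the visible shape, these determine p as stated.

2*x*y - 2*y^2 + 3*x - 3*y + 3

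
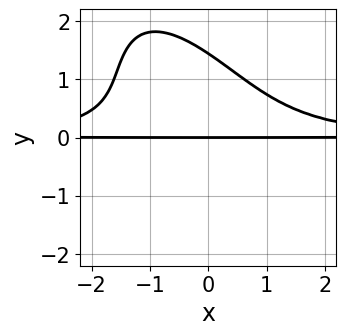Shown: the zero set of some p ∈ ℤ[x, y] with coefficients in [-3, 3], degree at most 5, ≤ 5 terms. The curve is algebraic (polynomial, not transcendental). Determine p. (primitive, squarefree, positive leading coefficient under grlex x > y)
(a) deg p = 4.
(b) Reading off the gridlines: the visible x-axis segment lies entirely on the curve; one y-axis crossing is at y = 0.
(c) Together with the visible shape, these determine p as stated.

2*x^2*y^2 + 2*x*y^3 + y^4 - 3*y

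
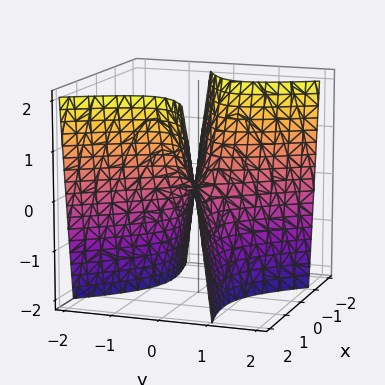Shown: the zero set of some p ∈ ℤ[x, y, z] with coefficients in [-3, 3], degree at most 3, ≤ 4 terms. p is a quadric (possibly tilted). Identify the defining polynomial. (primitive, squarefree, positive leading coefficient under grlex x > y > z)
deg p = 2. A generic line meets the surface in up to 2 points.
Observable constraints: one y-axis crossing is at y = 0; it meets the x-axis at x = 0 (among the integer gridlines); it meets the z-axis at z = 0 (among the integer gridlines).
Matching integer coefficients to the picture gives p.

x^2 - 2*x*y - 2*y^2 - z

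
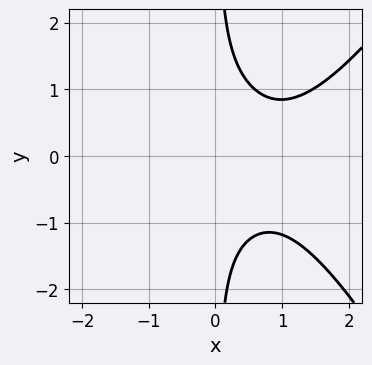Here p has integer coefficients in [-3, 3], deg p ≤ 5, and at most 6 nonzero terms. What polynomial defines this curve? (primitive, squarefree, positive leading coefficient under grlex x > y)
deg p = 4. A generic line meets the curve in up to 4 points.
Checking where it meets the axes: no y-intercept at any integer in the box; it misses every integer gridline on the x-axis.
Fitting integer coefficients to these (and the overall shape) gives p.

x^4 - x^2*y - 3*x*y^2 + 2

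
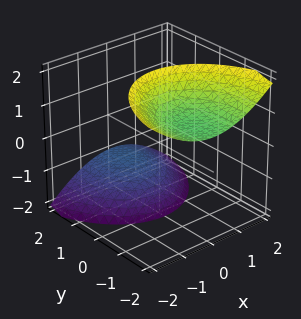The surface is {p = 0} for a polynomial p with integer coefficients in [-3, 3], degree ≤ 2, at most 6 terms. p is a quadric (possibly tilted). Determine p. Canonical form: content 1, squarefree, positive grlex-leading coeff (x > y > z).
First, I count 2 distinct pieces. They look like related sheets of one shape, so recover p as a whole.
Then, degree: no degree-1 surface has this shape, so deg p = 2.
Next, checking where it meets the axes: the surface avoids every integer y-axis point in the box; the surface avoids every integer x-axis point in the box.
Finally, fitting integer coefficients to these (and the overall shape) gives p.

2*x^2 + y^2 + 3*y*z - z^2 + 3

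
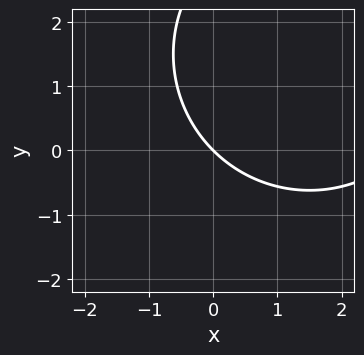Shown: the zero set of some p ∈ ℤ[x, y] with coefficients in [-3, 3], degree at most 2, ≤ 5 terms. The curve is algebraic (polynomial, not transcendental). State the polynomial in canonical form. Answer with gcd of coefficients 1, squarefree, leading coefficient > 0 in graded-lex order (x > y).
x^2 + y^2 - 3*x - 3*y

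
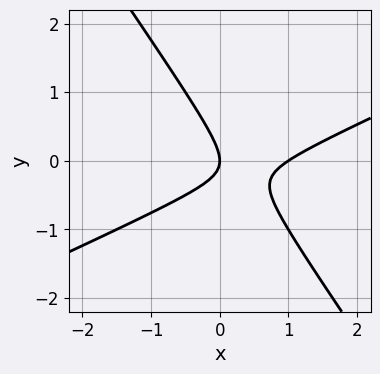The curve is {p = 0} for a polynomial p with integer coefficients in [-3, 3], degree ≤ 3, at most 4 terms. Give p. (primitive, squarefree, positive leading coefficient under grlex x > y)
First, degree: the shape is more complex than any degree-1 curve, so deg p = 2.
Next, against the integer gridlines: the x-axis gridline crossings are at x ∈ {0, 1}; it meets the y-axis at y = 0 (among the integer gridlines).
Finally, the integer polynomial consistent with all of this is the stated p.

2*x^2 - 3*x*y - 3*y^2 - 2*x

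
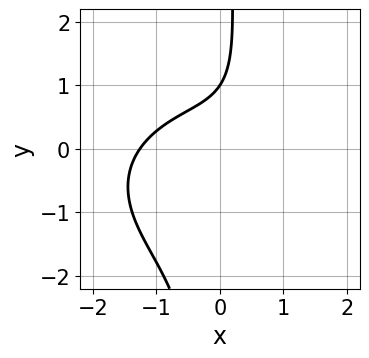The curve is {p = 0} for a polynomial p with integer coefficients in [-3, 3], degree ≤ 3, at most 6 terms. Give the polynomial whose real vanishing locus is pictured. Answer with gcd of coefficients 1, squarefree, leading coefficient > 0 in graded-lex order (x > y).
x^3 + 2*x*y^2 + x*y - 2*y + 2

1. deg p = 3. No degree-2 curve has this shape.
2. Reading off the gridlines: it meets the y-axis at y = 1 (among the integer gridlines).
3. Together with the visible shape, these determine p as stated.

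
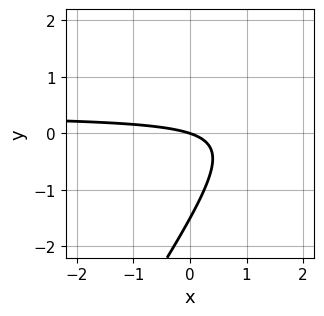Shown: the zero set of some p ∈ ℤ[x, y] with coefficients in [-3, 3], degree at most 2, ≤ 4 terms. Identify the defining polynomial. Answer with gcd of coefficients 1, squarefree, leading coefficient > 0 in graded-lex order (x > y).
3*x*y - 2*y^2 - x - 3*y

Degree: the shape is more complex than any degree-1 curve, so deg p = 2.
From the visible intercepts: it meets the y-axis at y = 0 (among the integer gridlines); it crosses the x-axis at the gridline x = 0.
Fitting integer coefficients to these (and the overall shape) gives p.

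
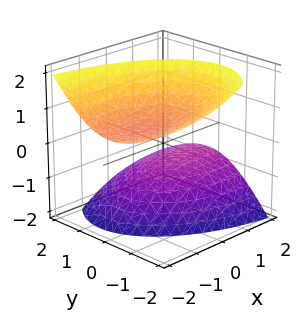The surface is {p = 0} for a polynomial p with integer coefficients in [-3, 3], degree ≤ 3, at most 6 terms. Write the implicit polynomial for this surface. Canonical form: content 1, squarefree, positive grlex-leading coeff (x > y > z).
x^2 + 3*x*z + 3*y^2 + 2*y*z - 3*z^2 + 2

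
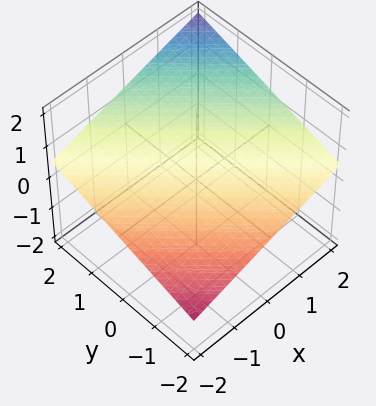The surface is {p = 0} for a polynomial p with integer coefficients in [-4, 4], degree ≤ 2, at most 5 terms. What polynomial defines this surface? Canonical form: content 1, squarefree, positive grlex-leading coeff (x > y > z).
x + y - 3*z + 2

First, the degree is 1 — the surface is flat (a plane).
Next, reading off the gridlines: it meets the y-axis at y = -2 (among the integer gridlines); it meets the x-axis at x = -2 (among the integer gridlines).
Finally, matching integer coefficients to the picture gives p.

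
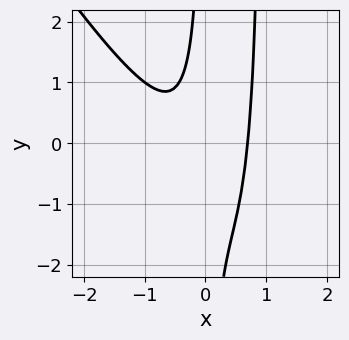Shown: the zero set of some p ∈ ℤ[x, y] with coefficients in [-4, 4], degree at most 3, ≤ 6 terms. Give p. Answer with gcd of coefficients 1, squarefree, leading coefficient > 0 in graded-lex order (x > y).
3*x^3 + 2*x^2*y - 2*x*y - 1

Degree: the shape is more complex than any degree-2 curve, so deg p = 3.
Checking where it meets the axes: it misses every integer gridline on the y-axis.
Fitting integer coefficients to these (and the overall shape) gives p.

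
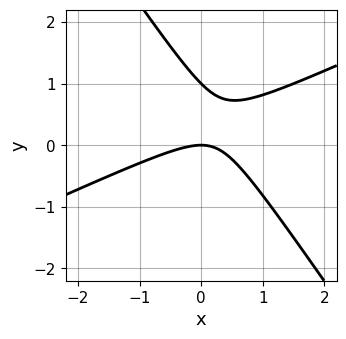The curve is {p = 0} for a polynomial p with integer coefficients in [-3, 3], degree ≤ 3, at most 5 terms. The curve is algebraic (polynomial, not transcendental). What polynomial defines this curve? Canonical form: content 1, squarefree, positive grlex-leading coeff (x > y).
2*x^2 - 3*x*y - 3*y^2 + 3*y

First, degree: no degree-1 curve has this shape, so deg p = 2.
Next, reading off the gridlines: among the integer gridlines, it crosses the y-axis at y ∈ {0, 1}; one x-axis crossing is at x = 0.
Finally, the integer polynomial consistent with all of this is the stated p.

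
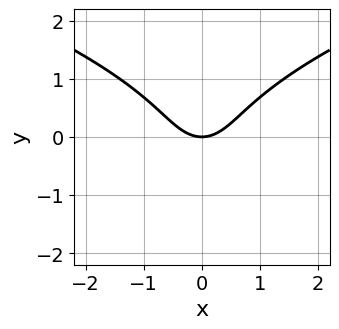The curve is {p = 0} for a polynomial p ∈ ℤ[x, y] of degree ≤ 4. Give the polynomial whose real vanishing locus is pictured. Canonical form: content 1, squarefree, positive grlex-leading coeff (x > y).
y^3 - x^2 + y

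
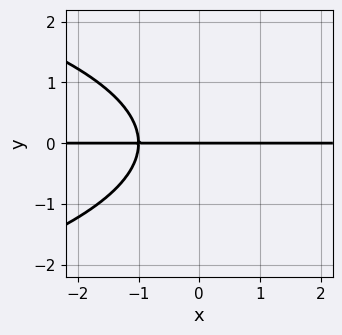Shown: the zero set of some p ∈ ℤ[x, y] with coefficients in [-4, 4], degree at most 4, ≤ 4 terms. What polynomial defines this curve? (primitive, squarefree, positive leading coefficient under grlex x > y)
2*y^3 + 3*x*y + 3*y

1. Degree: a generic line meets the curve in up to 3 points, so deg p = 3.
2. Observable constraints: every point of the x-axis in the box is on the curve; one y-axis crossing is at y = 0.
3. Fitting integer coefficients to these (and the overall shape) gives p.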